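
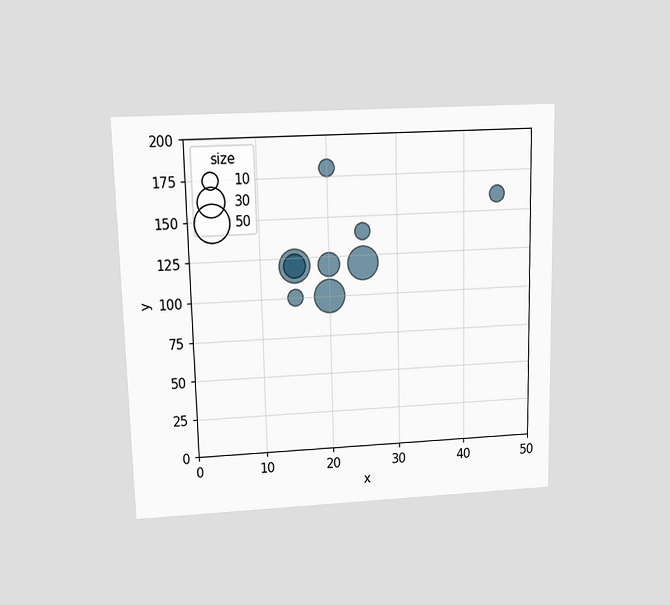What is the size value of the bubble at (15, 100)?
10

The chart is viewed slightly from above. Matching the bubble at (15, 100) against the size legend gives 10.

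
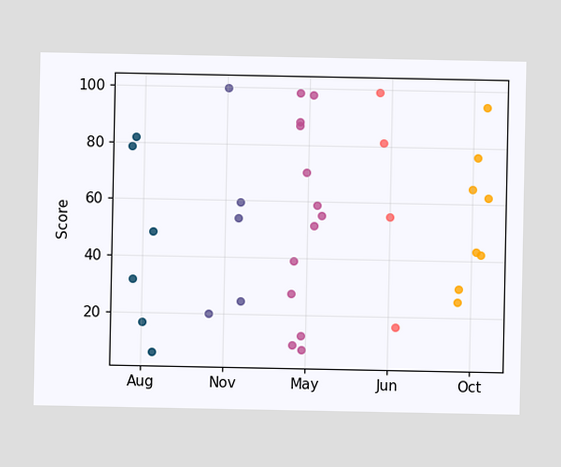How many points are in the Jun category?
4

Counting the markers in the Jun column gives 4.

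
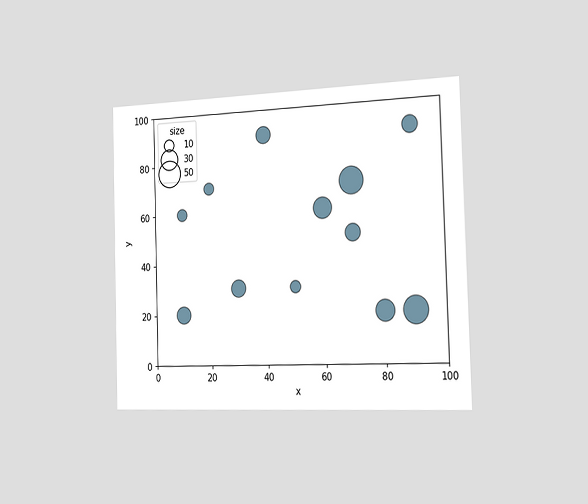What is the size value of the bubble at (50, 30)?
The chart is viewed slightly from the right. Matching the bubble at (50, 30) against the size legend gives 10.

10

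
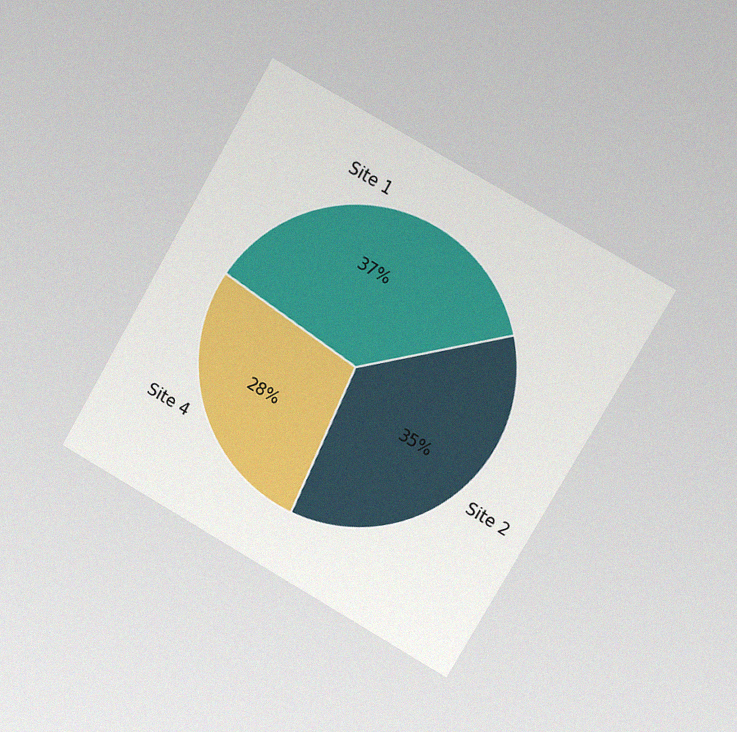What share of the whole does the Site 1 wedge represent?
37%

The chart is tilted about 30° clockwise and viewed slightly from the right, with some photo noise. The Site 1 slice takes up 37% of the pie.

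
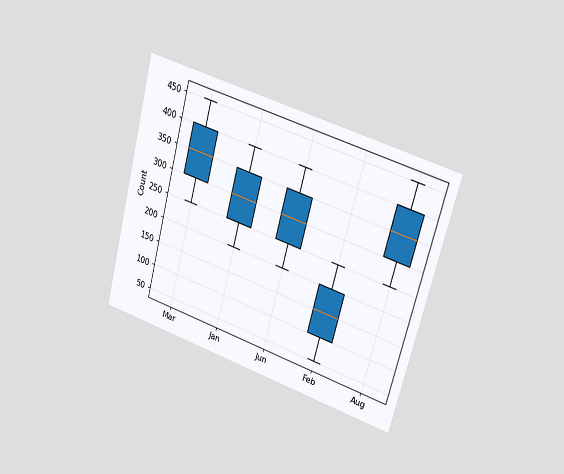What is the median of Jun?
The chart is tilted about 15° clockwise and viewed slightly from the right. The median line in the Jun box sits at 300.

300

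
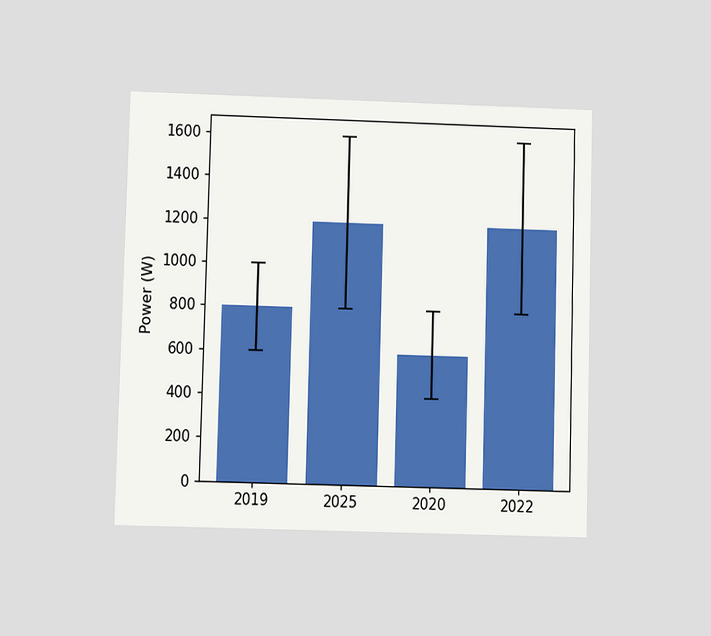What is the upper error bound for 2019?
The chart is viewed at a slight angle. The 2019 bar's upper whisker reaches 1000W.

1000W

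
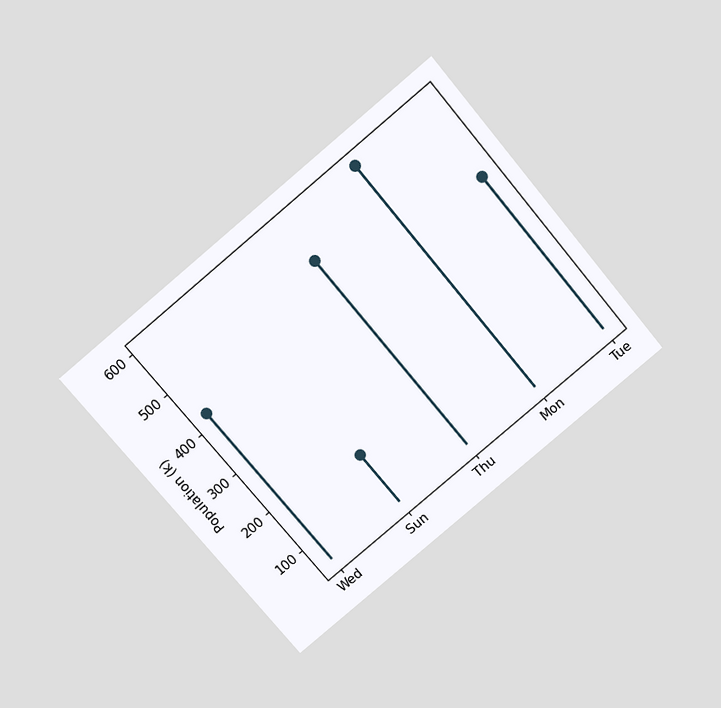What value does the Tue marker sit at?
425k

The chart is tilted about 40° counter-clockwise and viewed slightly from above. The Tue marker sits at 425k.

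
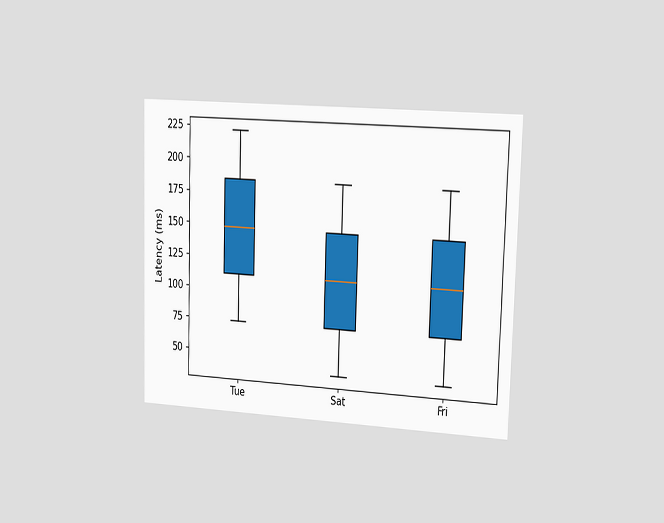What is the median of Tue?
148ms

The chart is viewed slightly from the right. The median line in the Tue box sits at 148ms.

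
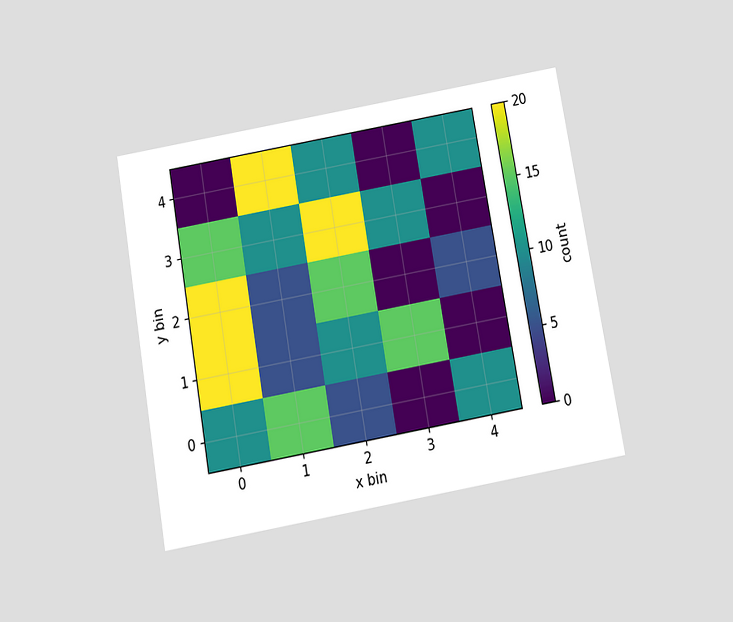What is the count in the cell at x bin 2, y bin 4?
10

The chart is tilted about 10° counter-clockwise and viewed slightly from below. Matching the cell (2, 4) against the colorbar gives 10.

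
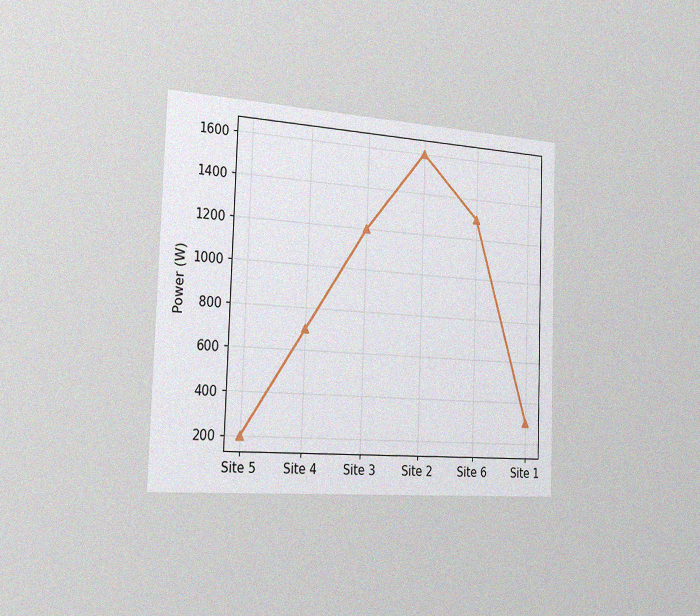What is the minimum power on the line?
200W

The chart is tilted about 2° clockwise and viewed slightly from the left, with some photo noise. The lowest point is at Site 5, and reading across to the y-axis gives 200W.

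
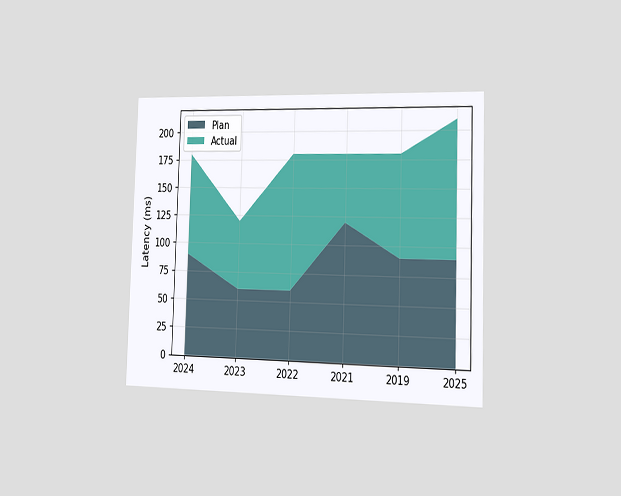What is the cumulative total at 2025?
The chart is viewed slightly from the right. The stacked total at 2025 reaches 210ms.

210ms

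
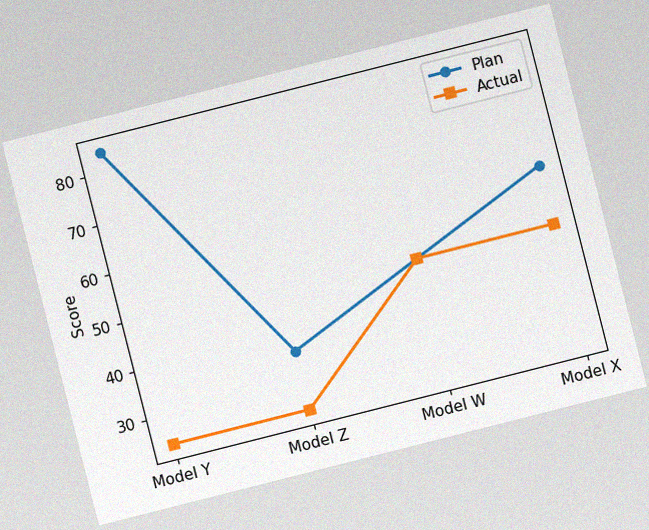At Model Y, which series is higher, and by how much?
Plan, by 60

The chart is tilted about 14° counter-clockwise, with some photo noise. At Model Y, Plan sits above the other line by 60.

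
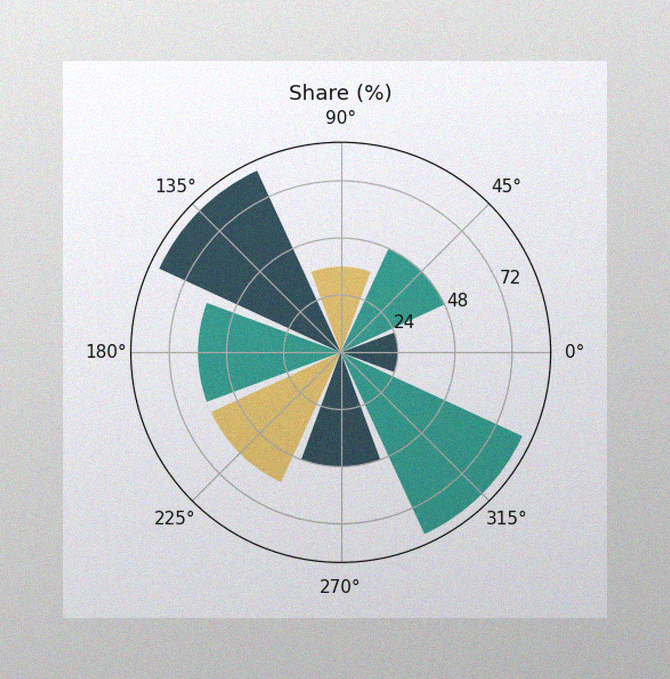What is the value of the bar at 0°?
The image has some photo noise and uneven lighting. The bar at 0° reaches 24% on the radial axis.

24%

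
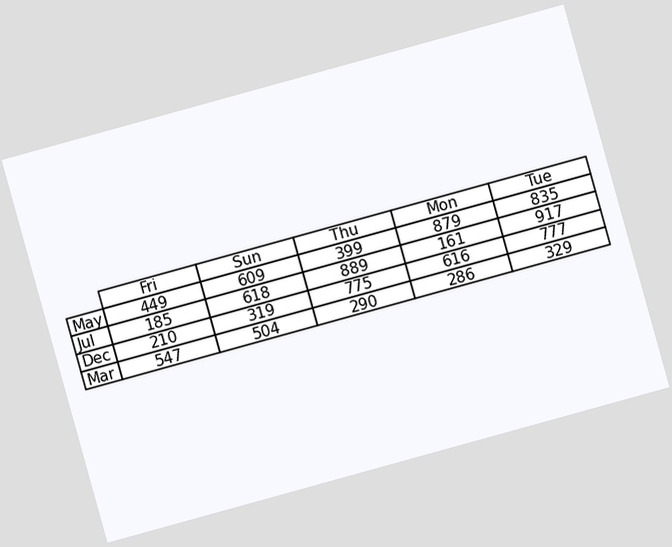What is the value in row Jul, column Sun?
618

The chart is tilted about 15° counter-clockwise. The (Jul, Sun) cell reads 618.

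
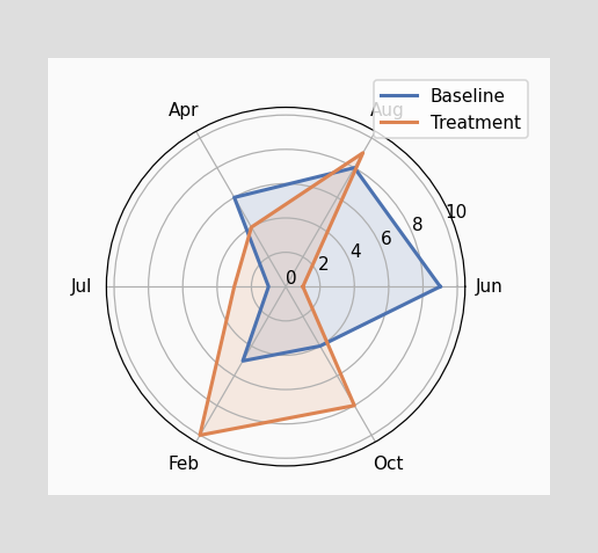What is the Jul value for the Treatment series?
On the Jul axis, Treatment reaches 3.

3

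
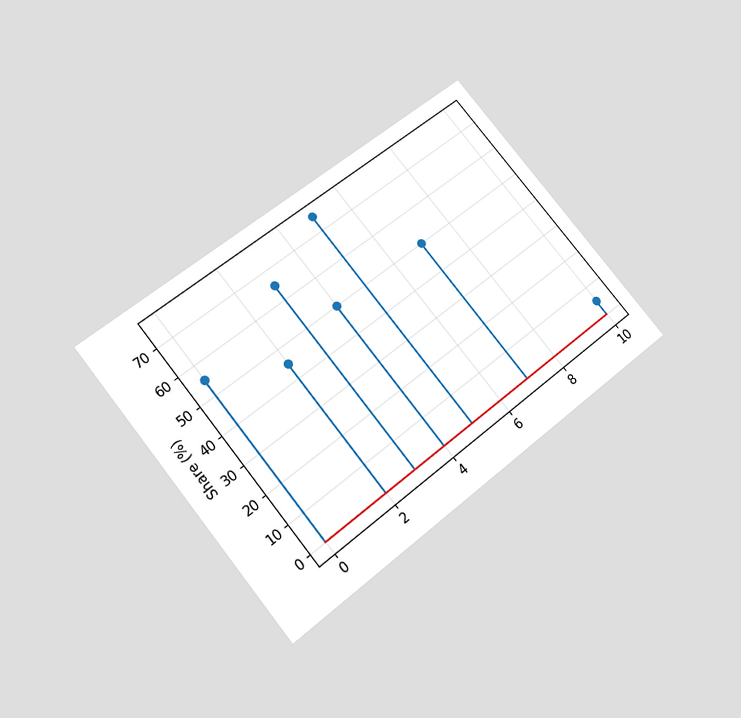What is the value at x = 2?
45%

The chart is tilted about 39° counter-clockwise and viewed slightly from below. The stem at x=2 reaches 45%.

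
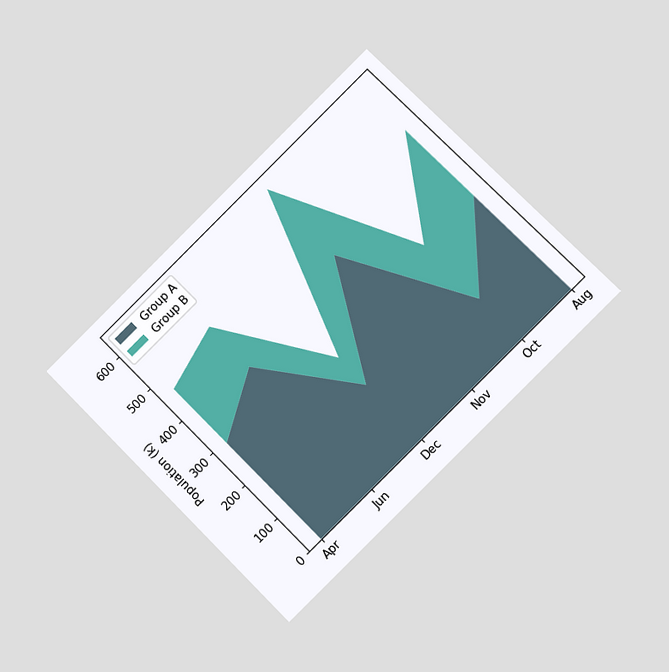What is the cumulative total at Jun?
504k

The chart is tilted about 45° counter-clockwise and viewed at a slight angle. The stacked total at Jun reaches 504k.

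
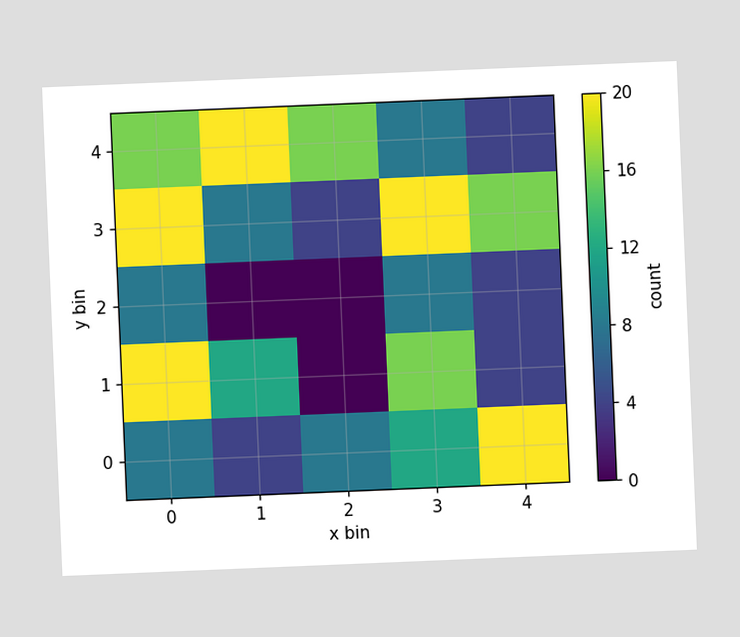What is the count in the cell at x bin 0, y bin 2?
8

The chart is tilted about 2° counter-clockwise. Matching the cell (0, 2) against the colorbar gives 8.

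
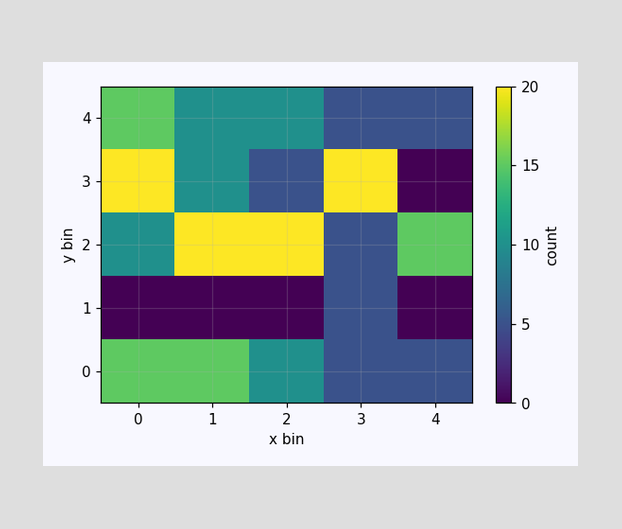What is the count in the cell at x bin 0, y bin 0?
Matching the cell (0, 0) against the colorbar gives 15.

15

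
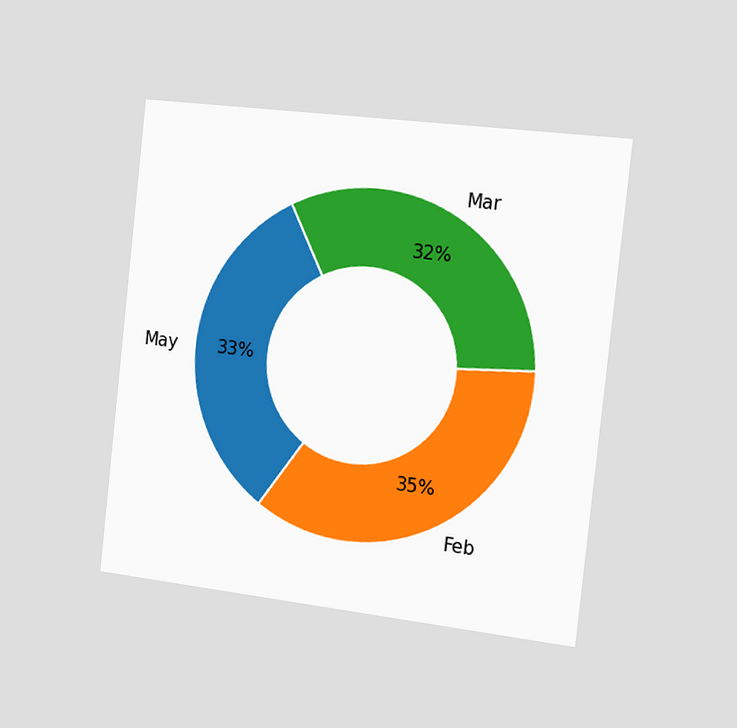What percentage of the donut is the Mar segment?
The chart is tilted about 6° clockwise and viewed slightly from the right. The Mar segment takes up 32% of the ring.

32%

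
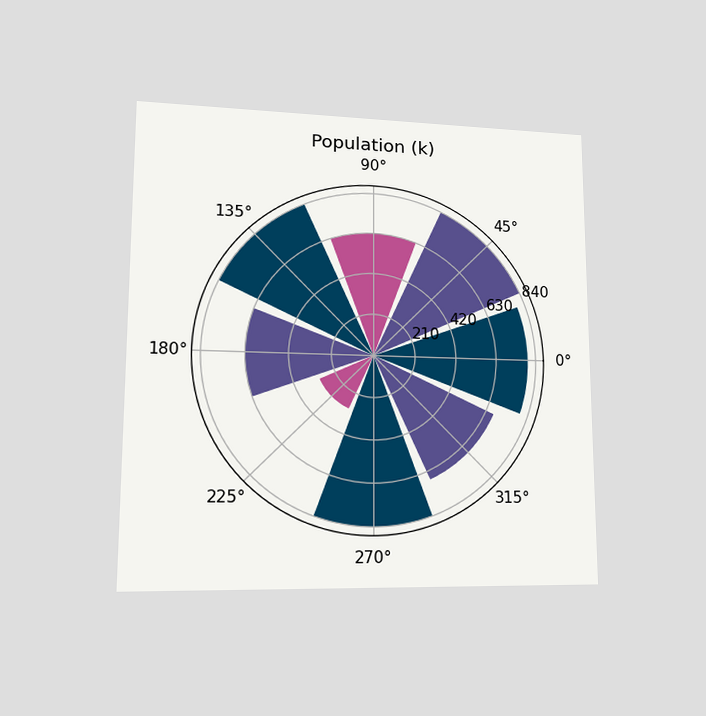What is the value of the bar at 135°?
840k

The chart is viewed at a slight angle. The bar at 135° reaches 840k on the radial axis.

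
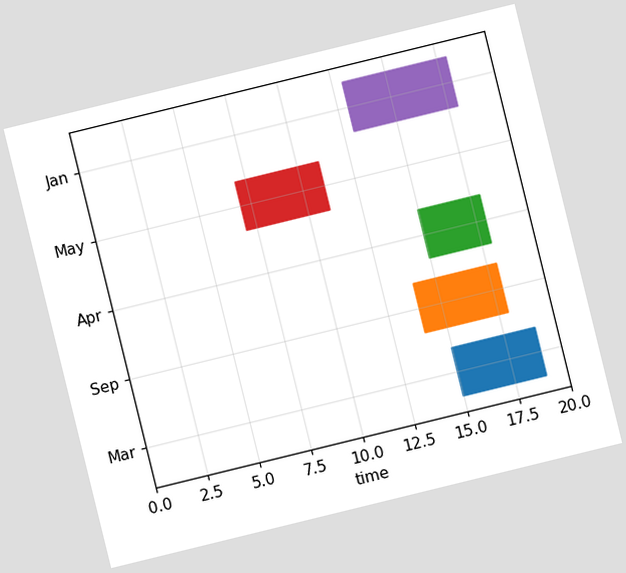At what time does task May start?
7

The chart is tilted about 14° counter-clockwise. The May bar begins at t=7.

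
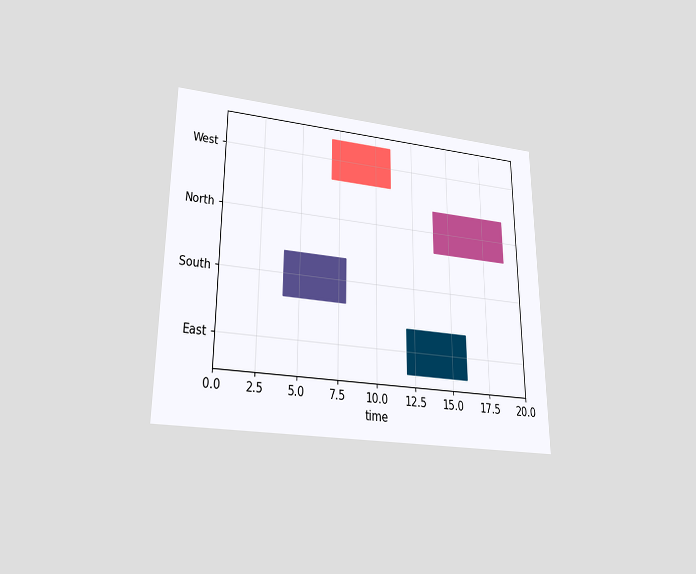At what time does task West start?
The chart is viewed slightly from below. The West bar begins at t=7.

7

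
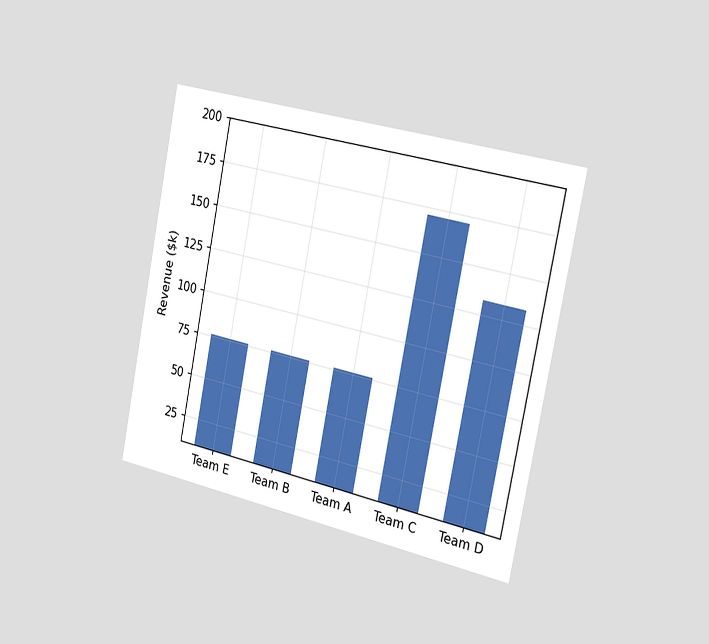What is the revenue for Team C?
The chart is tilted about 11° clockwise and viewed slightly from the right. Reading along the chart's y-axis, the Team C bar reaches $171k.

$171k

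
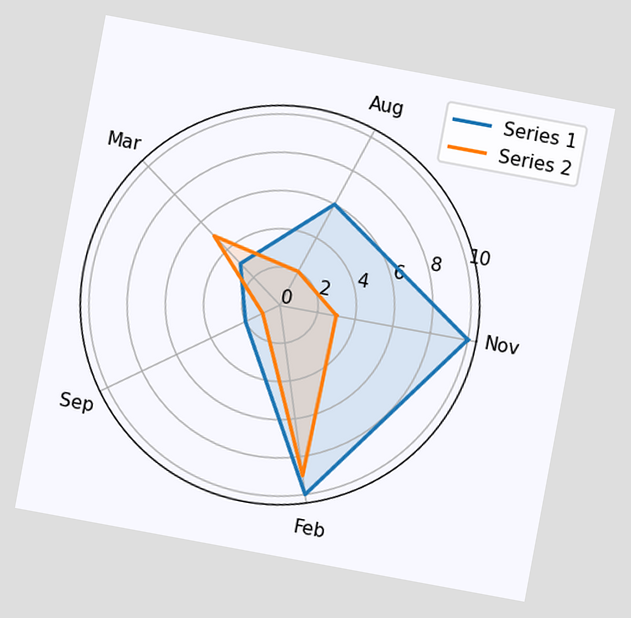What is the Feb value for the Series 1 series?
10

The chart is tilted about 10° clockwise. On the Feb axis, Series 1 reaches 10.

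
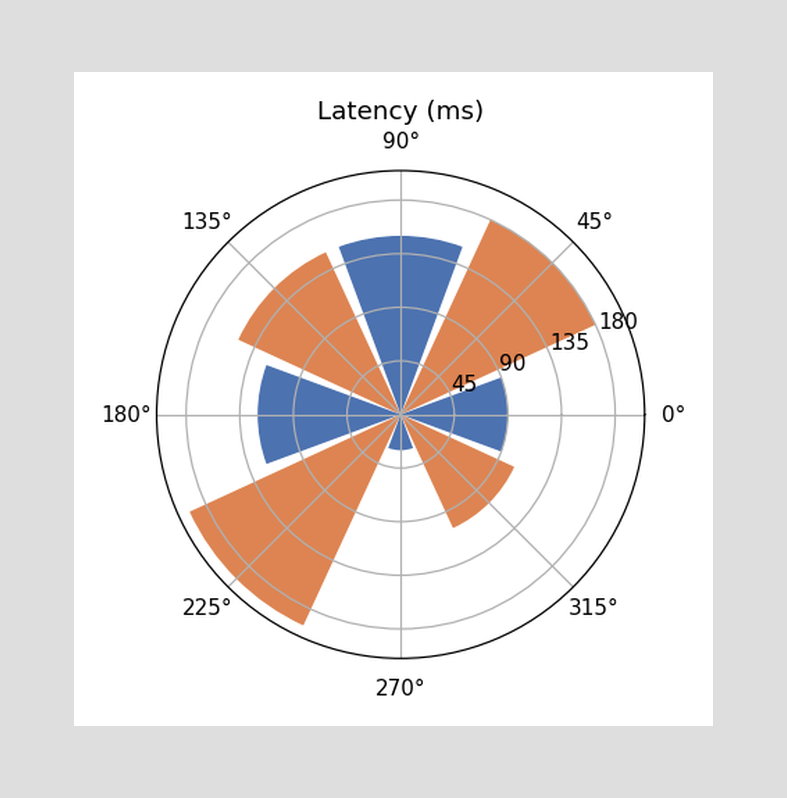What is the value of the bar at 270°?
30ms

The bar at 270° reaches 30ms on the radial axis.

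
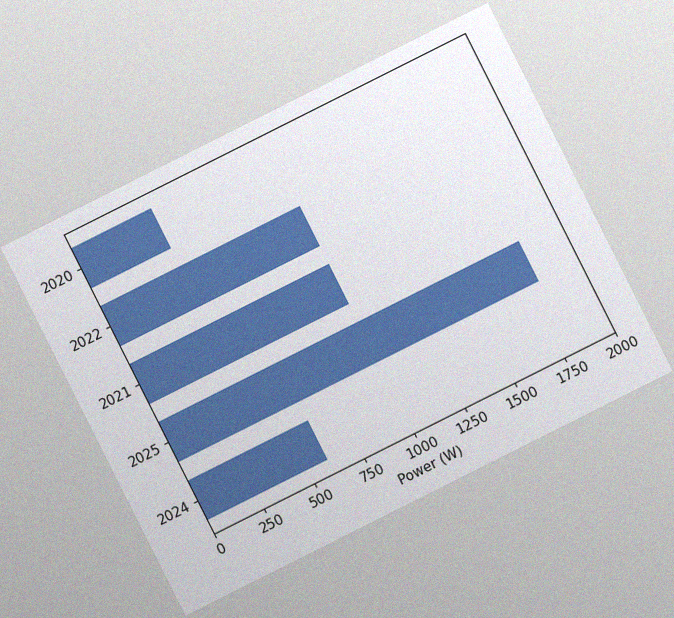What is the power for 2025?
The chart is tilted about 27° counter-clockwise, with some photo noise. Reading along the chart's x-axis, the 2025 bar reaches 1800W.

1800W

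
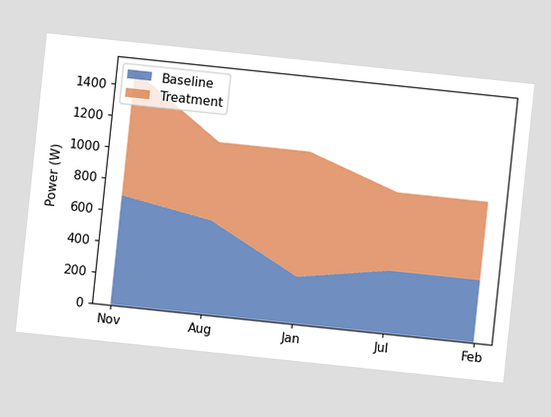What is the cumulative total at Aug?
1100W

The chart is tilted about 6° clockwise. The stacked total at Aug reaches 1100W.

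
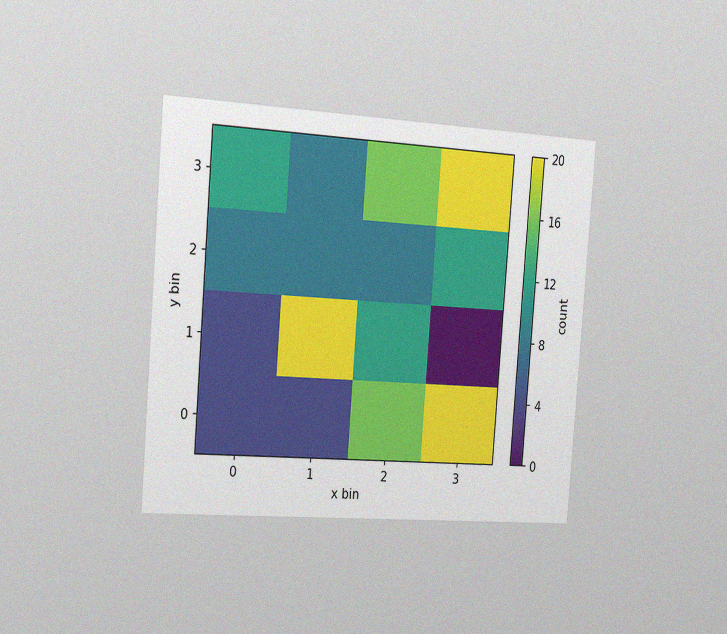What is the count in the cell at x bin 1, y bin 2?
The chart is tilted about 4° clockwise and viewed slightly from the left, with some photo noise. Matching the cell (1, 2) against the colorbar gives 8.

8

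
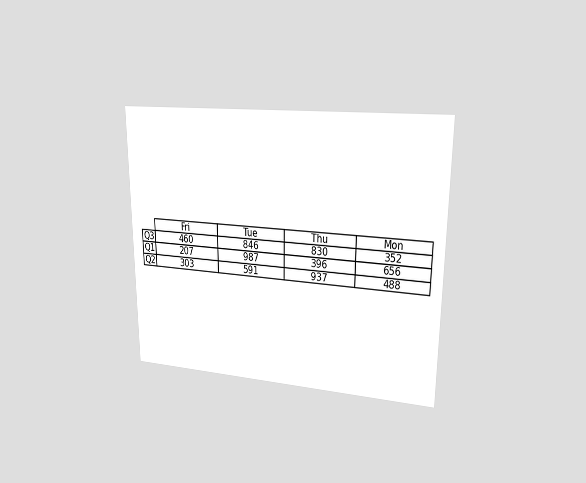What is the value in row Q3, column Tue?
The chart is viewed at a slight angle. The (Q3, Tue) cell reads 846.

846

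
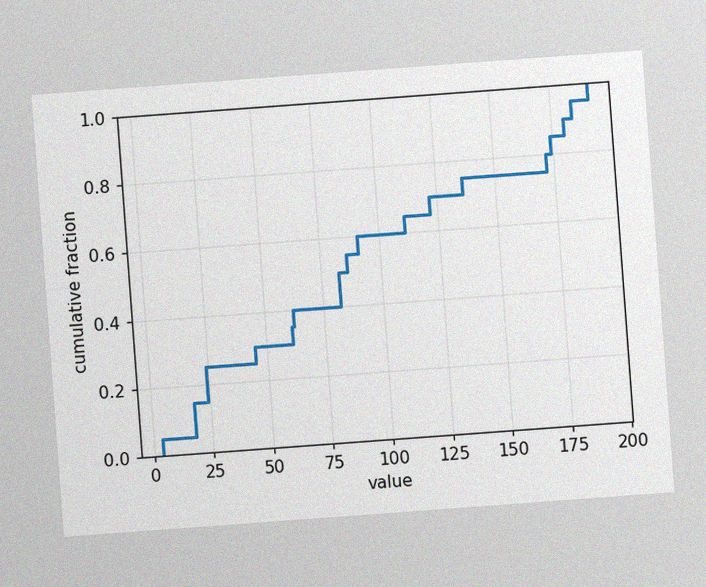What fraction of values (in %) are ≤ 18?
15%

The chart is tilted about 4° counter-clockwise, with some photo noise. At x=18 the ECDF step is at 15%.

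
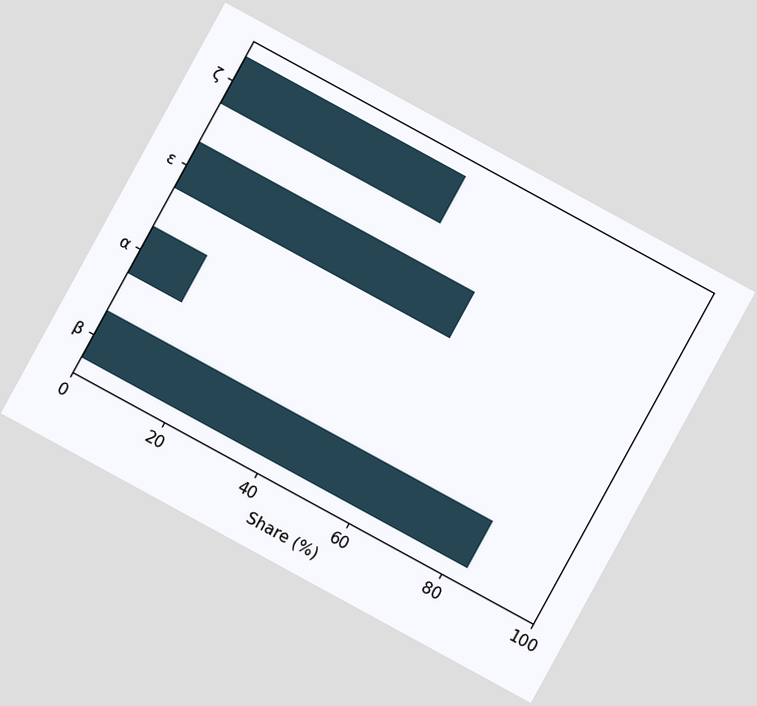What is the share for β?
The chart is tilted about 29° clockwise. Reading along the chart's x-axis, the β bar reaches 84%.

84%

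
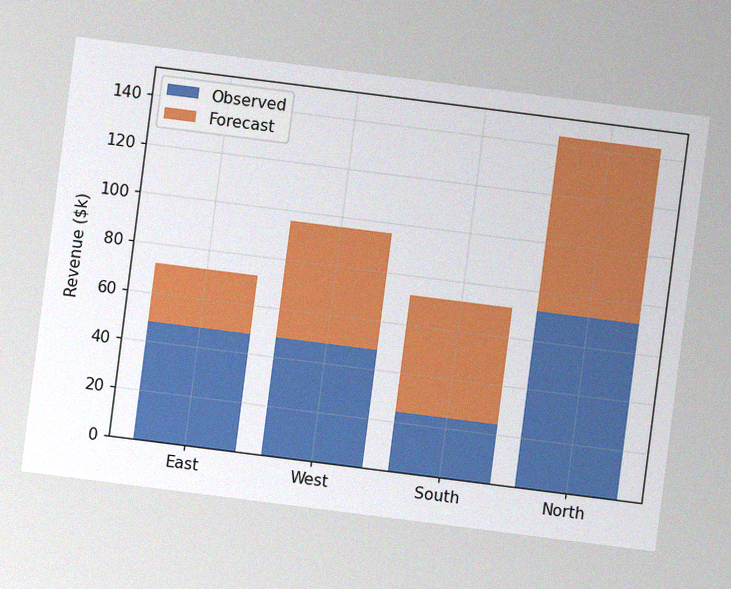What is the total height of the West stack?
$96k

The chart is tilted about 7° clockwise, with some photo noise. The West stack's top reaches $96k on the y-axis.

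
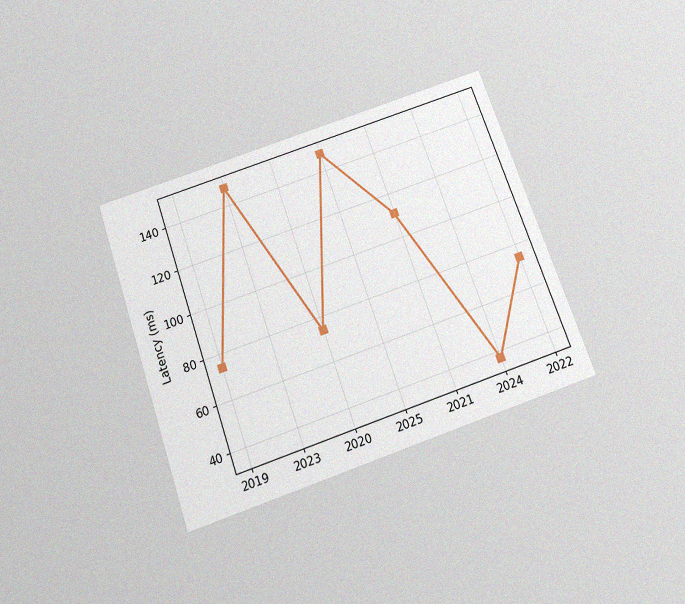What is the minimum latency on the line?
37ms

The chart is tilted about 19° counter-clockwise and viewed slightly from below, with some photo noise. The lowest point is at 2024, and reading across to the y-axis gives 37ms.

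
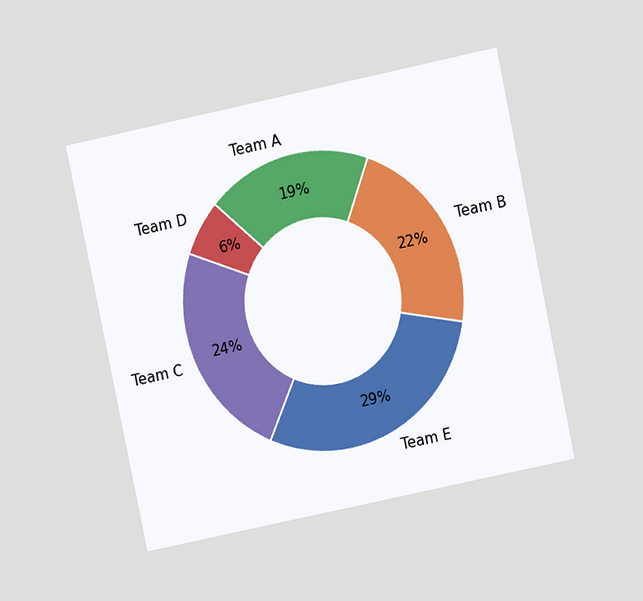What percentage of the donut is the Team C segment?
The chart is tilted about 12° counter-clockwise and viewed at a slight angle. The Team C segment takes up 24% of the ring.

24%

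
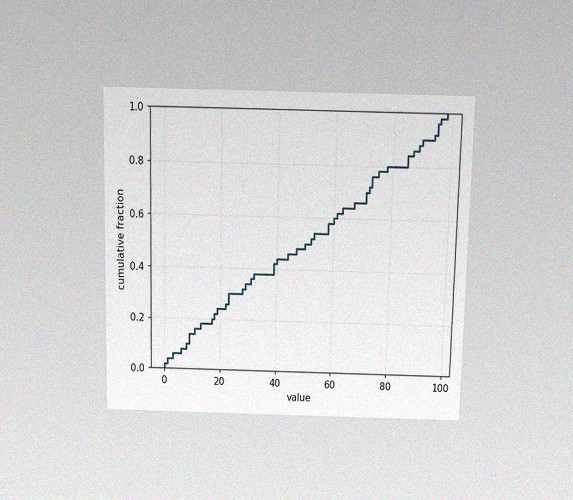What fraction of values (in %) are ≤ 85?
The chart is viewed slightly from above, with some photo noise. At x=85 the ECDF step is at 84%.

84%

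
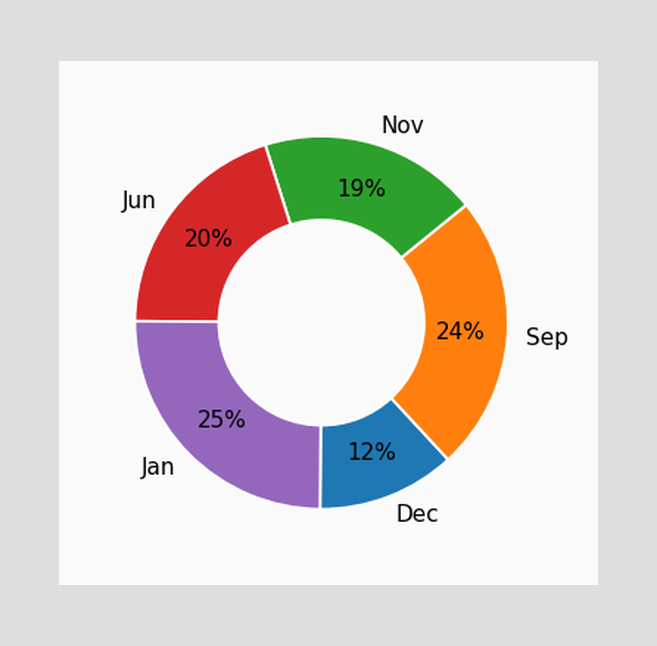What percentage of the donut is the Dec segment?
12%

The Dec segment takes up 12% of the ring.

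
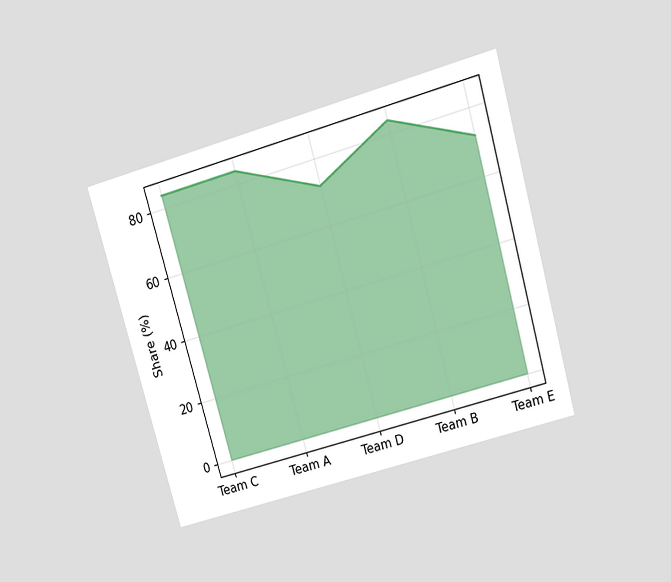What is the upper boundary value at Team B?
84%

The chart is tilted about 16° counter-clockwise and viewed slightly from above. At Team B the upper boundary is at 84%.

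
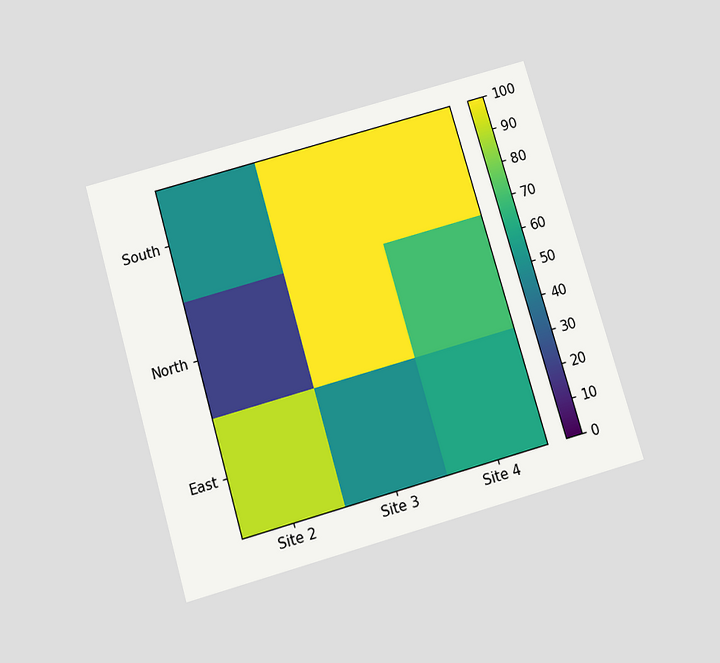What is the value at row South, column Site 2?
50

The chart is tilted about 16° counter-clockwise and viewed slightly from below. Matching cell (South, Site 2) against the colorbar gives 50.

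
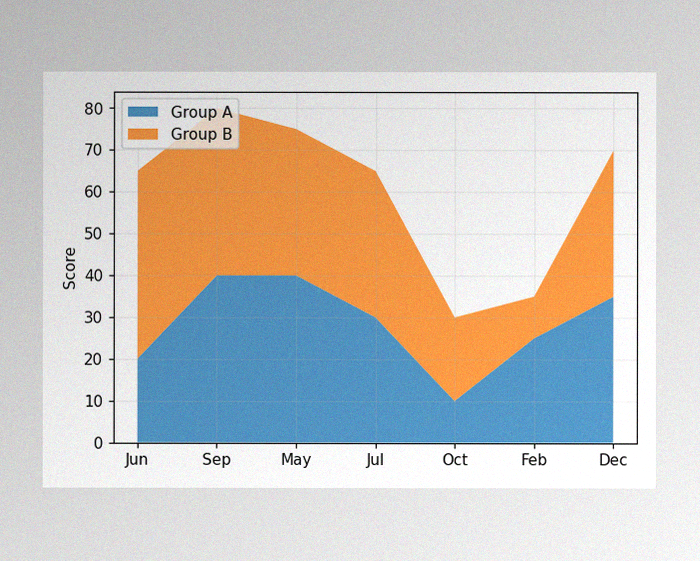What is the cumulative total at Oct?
The image has some photo noise and uneven lighting. The stacked total at Oct reaches 30.

30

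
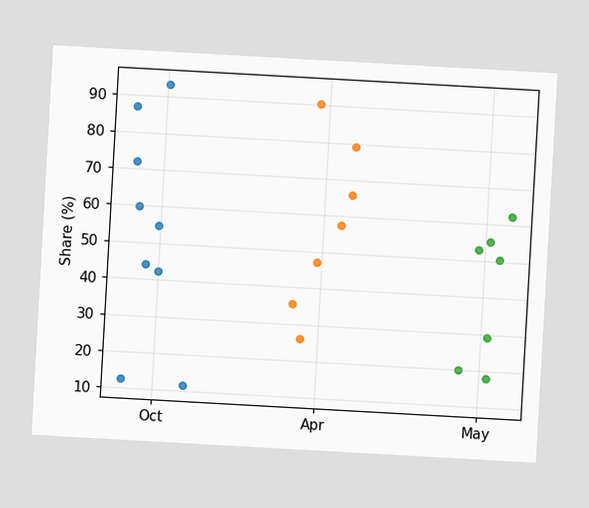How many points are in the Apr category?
The chart is tilted about 3° clockwise. Counting the markers in the Apr column gives 7.

7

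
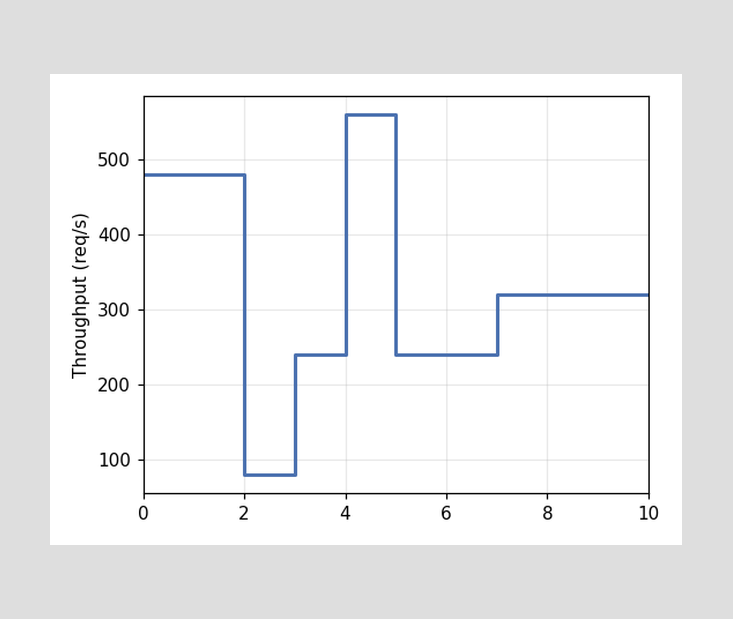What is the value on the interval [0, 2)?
480req/s

On [0, 2) the step sits at 480req/s.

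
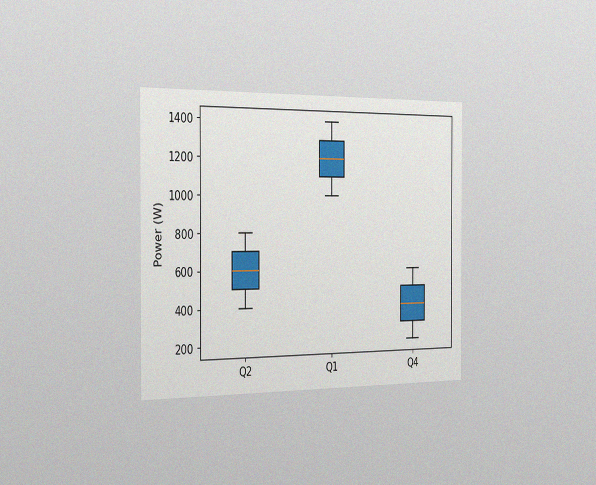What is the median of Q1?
1200W

The chart is viewed slightly from the left, with some photo noise. The median line in the Q1 box sits at 1200W.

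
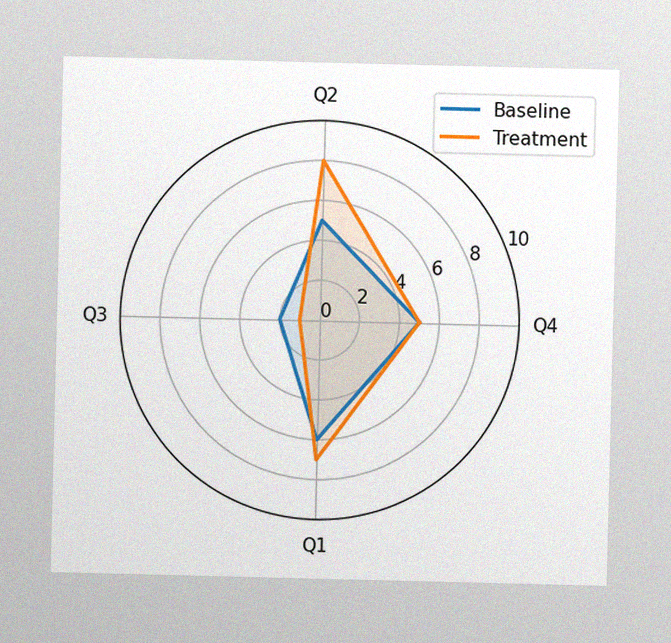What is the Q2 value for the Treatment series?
The image has some photo noise and uneven lighting. On the Q2 axis, Treatment reaches 8.

8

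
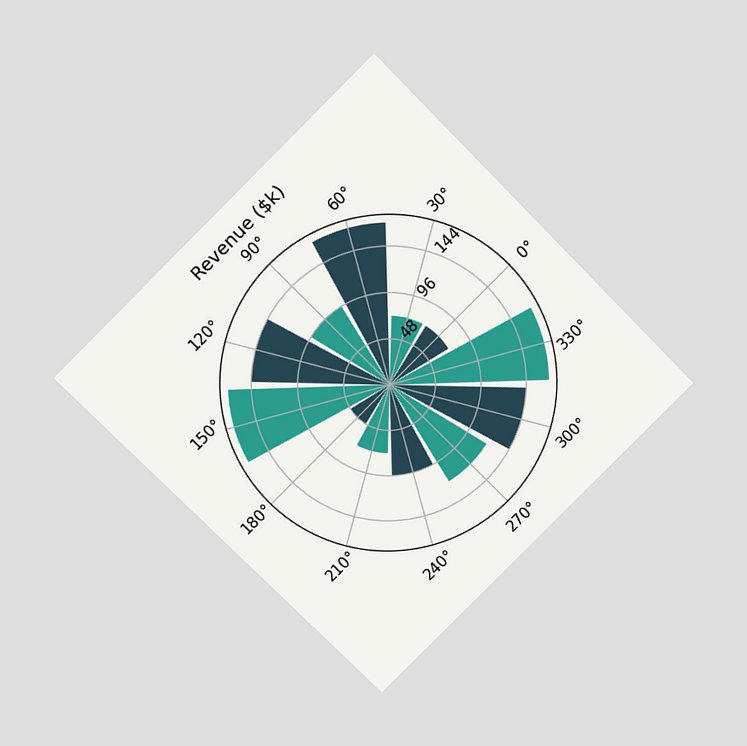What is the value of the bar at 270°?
The chart is tilted about 45° counter-clockwise and viewed at a slight angle. The bar at 270° reaches $120k on the radial axis.

$120k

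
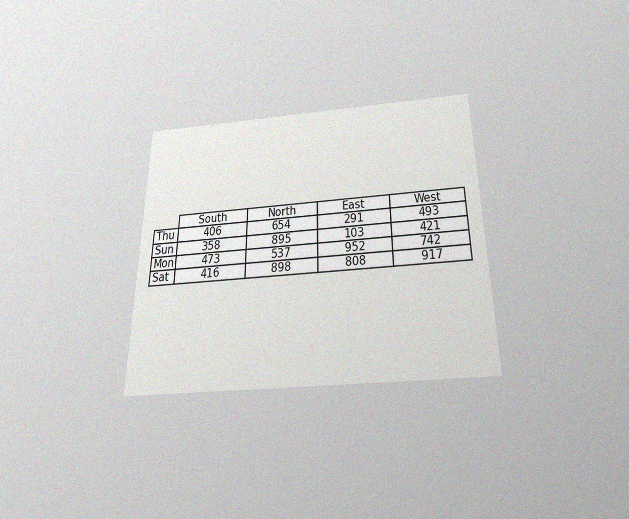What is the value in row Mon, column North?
537

The chart is viewed slightly from below, with some photo noise. The (Mon, North) cell reads 537.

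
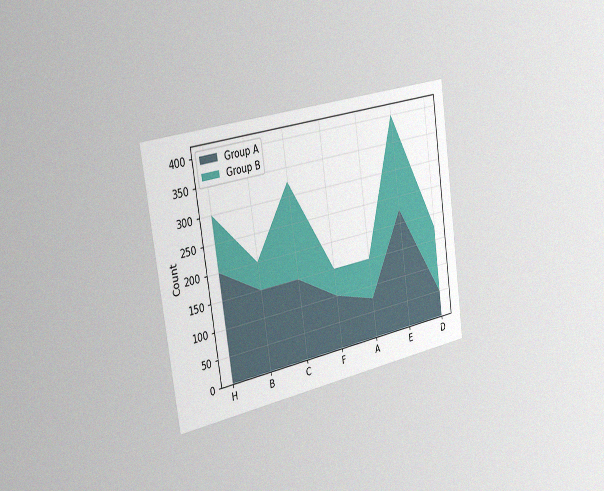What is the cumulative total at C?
The chart is tilted about 8° counter-clockwise and viewed slightly from the left, with some photo noise. The stacked total at C reaches 325.

325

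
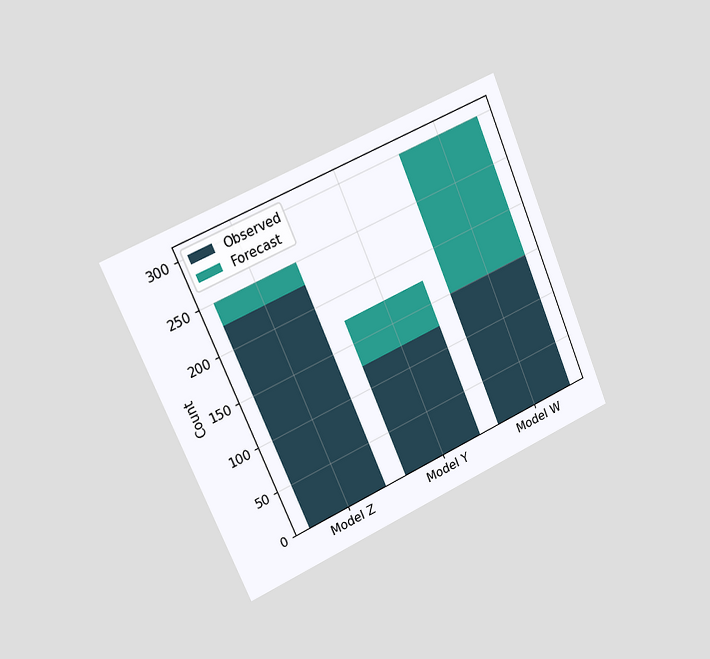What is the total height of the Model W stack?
The chart is tilted about 23° counter-clockwise and viewed slightly from the left. The Model W stack's top reaches 300 on the y-axis.

300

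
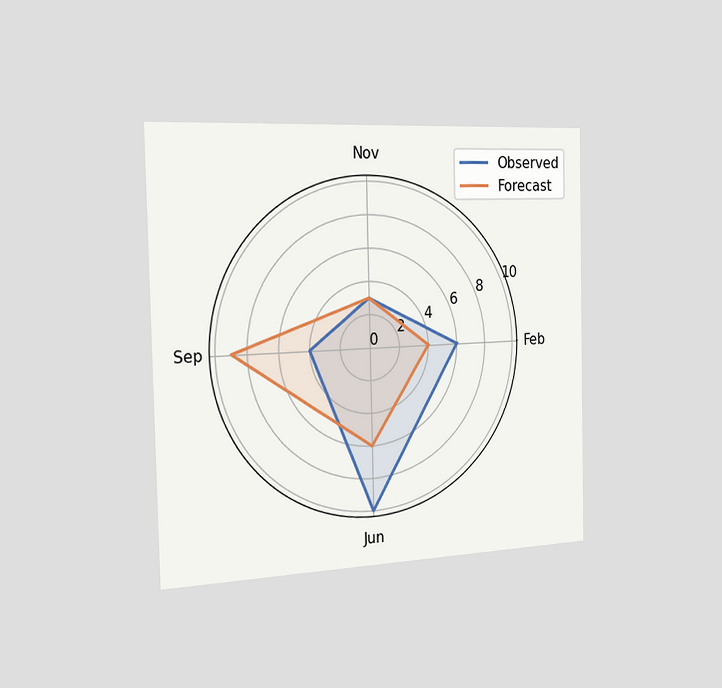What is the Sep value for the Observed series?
The chart is viewed slightly from the left. On the Sep axis, Observed reaches 4.

4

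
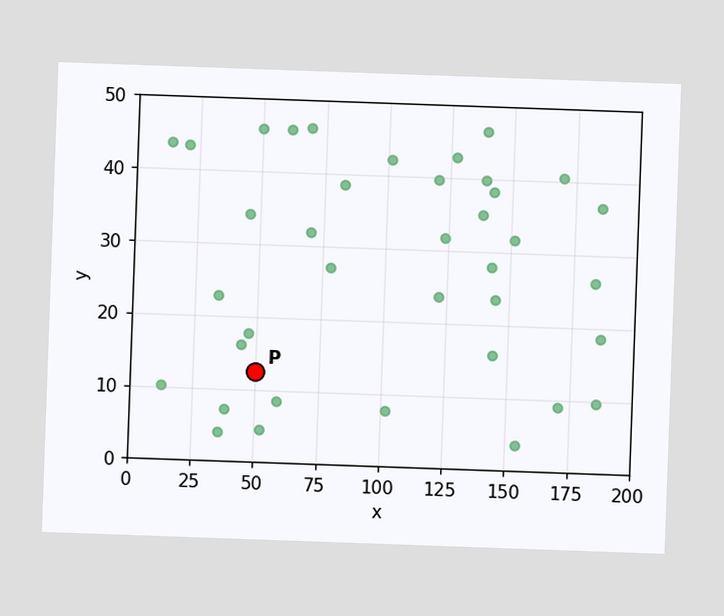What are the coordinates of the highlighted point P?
The chart is tilted about 2° clockwise. Following the gridlines from P to each axis, P sits at (50, 12.5).

(50, 12.5)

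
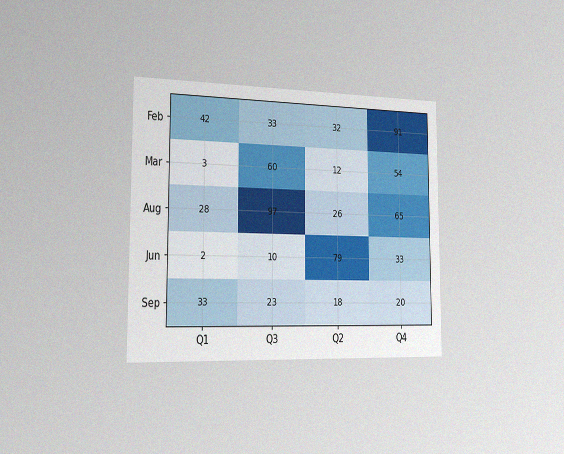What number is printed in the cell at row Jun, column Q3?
The chart is viewed slightly from the left, with some photo noise. The (Jun, Q3) cell reads 10.

10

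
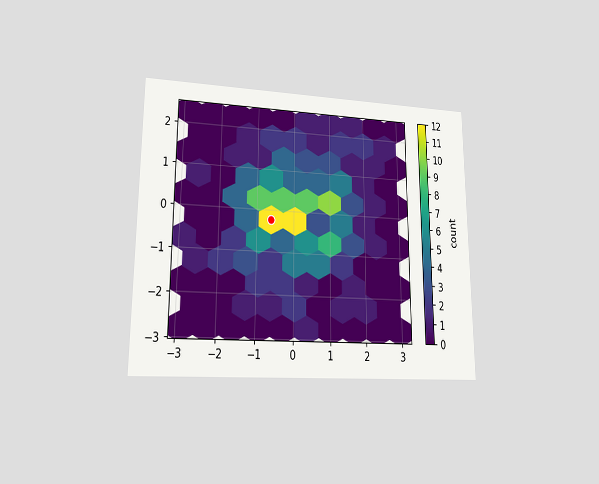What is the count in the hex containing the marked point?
12

The chart is viewed at a slight angle. The marked hex reads 12 on the colorbar.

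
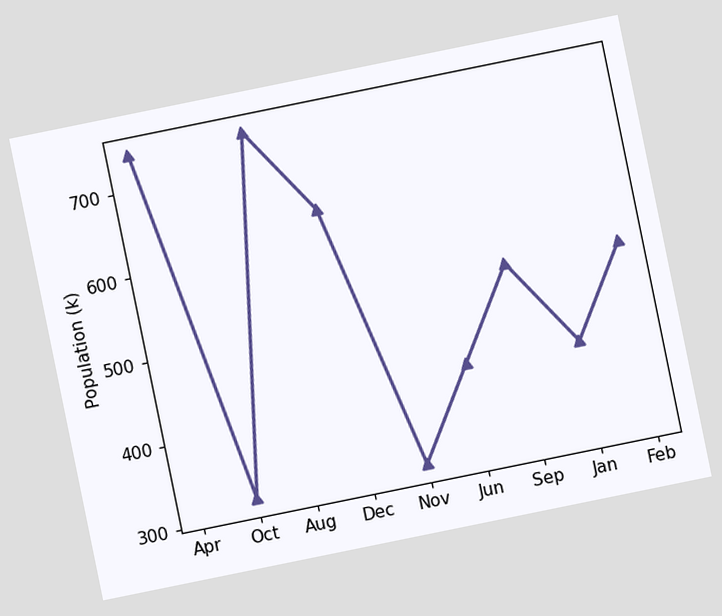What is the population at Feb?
The chart is tilted about 12° counter-clockwise. At Feb, the line is at 530k.

530k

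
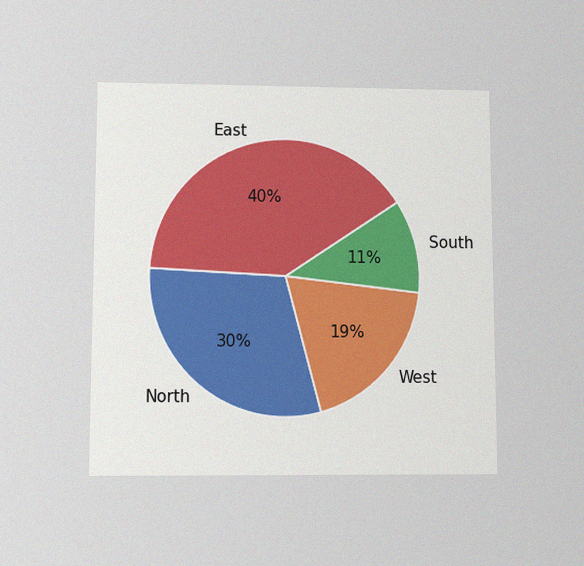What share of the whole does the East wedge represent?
40%

The chart is viewed slightly from below, with some photo noise. The East slice takes up 40% of the pie.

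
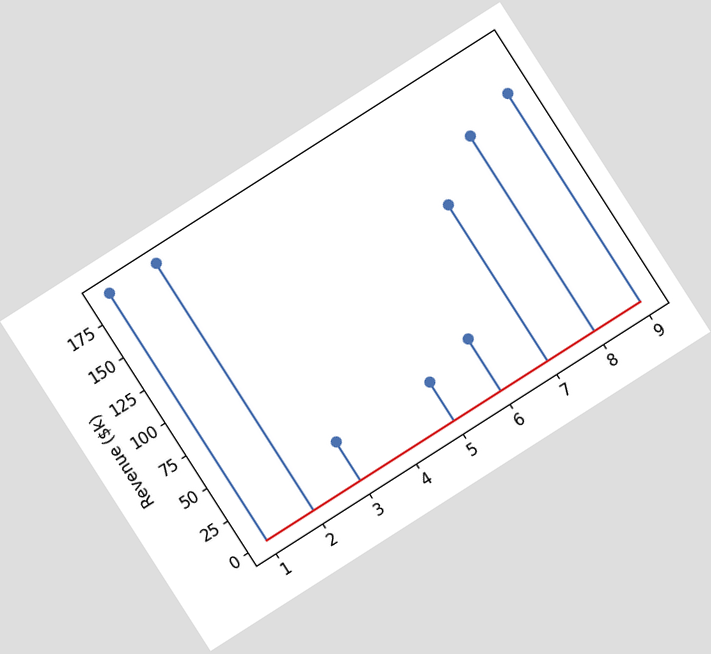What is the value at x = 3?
$30k

The chart is tilted about 33° counter-clockwise. The stem at x=3 reaches $30k.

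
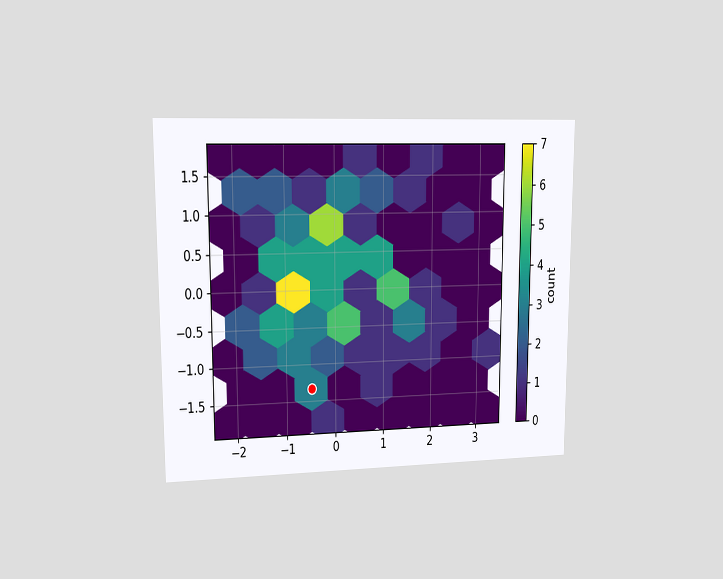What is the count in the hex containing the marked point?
3

The chart is viewed at a slight angle. The marked hex reads 3 on the colorbar.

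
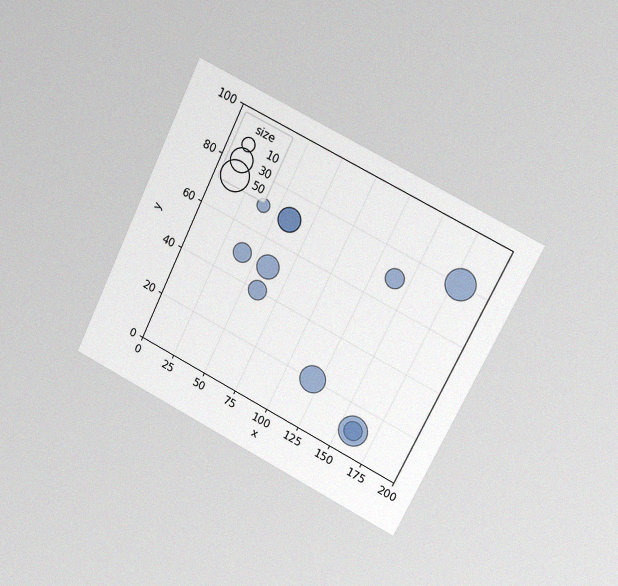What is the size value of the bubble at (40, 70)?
10

The chart is tilted about 26° clockwise and viewed at a slight angle, with some photo noise. Matching the bubble at (40, 70) against the size legend gives 10.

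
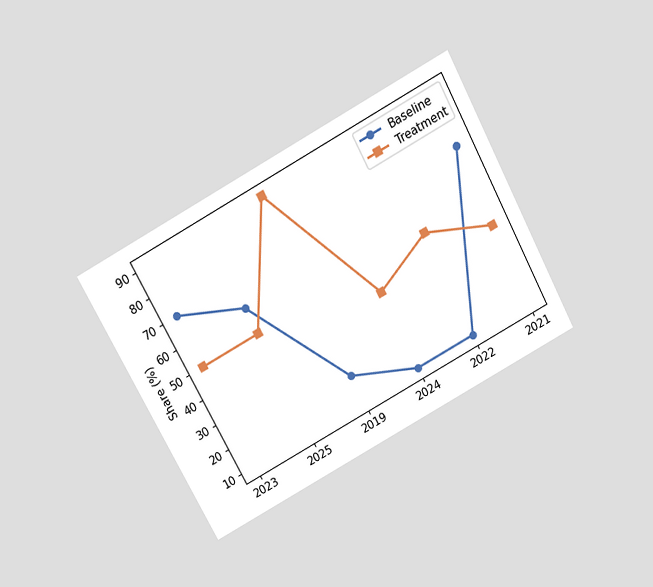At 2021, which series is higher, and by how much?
The chart is tilted about 28° counter-clockwise and viewed slightly from above. At 2021, Baseline sits above the other line by 30%.

Baseline, by 30%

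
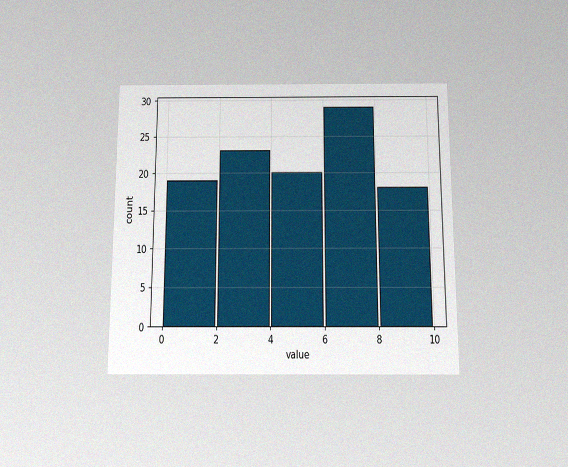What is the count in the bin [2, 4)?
The chart is viewed slightly from below, with some photo noise. The [2, 4) bin has height 23.

23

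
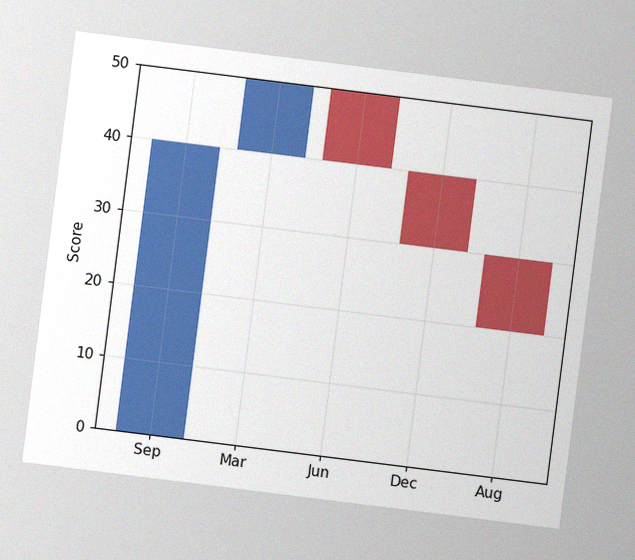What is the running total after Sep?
The chart is tilted about 7° clockwise, with some photo noise. After Sep the running total reaches 40.

40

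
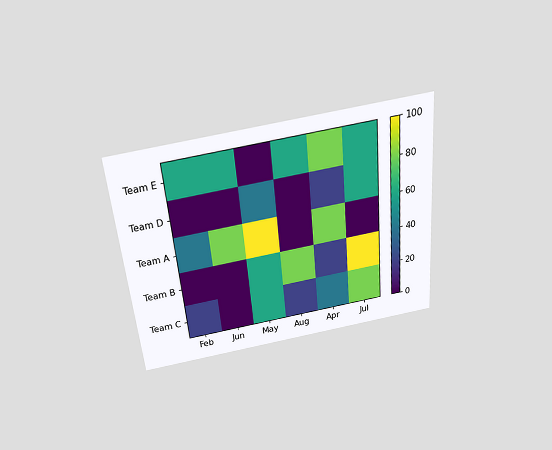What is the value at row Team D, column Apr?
20

The chart is tilted about 5° counter-clockwise and viewed slightly from above. Matching cell (Team D, Apr) against the colorbar gives 20.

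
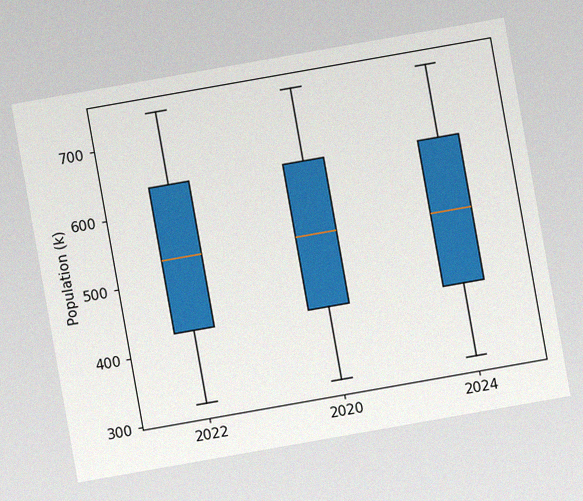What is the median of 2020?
530k

The chart is tilted about 10° counter-clockwise, with some photo noise. The median line in the 2020 box sits at 530k.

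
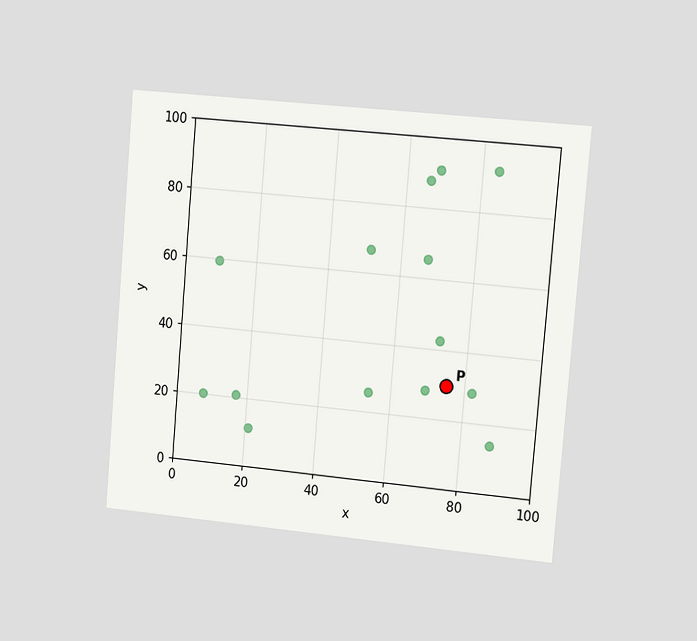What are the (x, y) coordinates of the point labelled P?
The chart is tilted about 5° clockwise and viewed slightly from the right. Following the gridlines from P to each axis, P sits at (75, 30).

(75, 30)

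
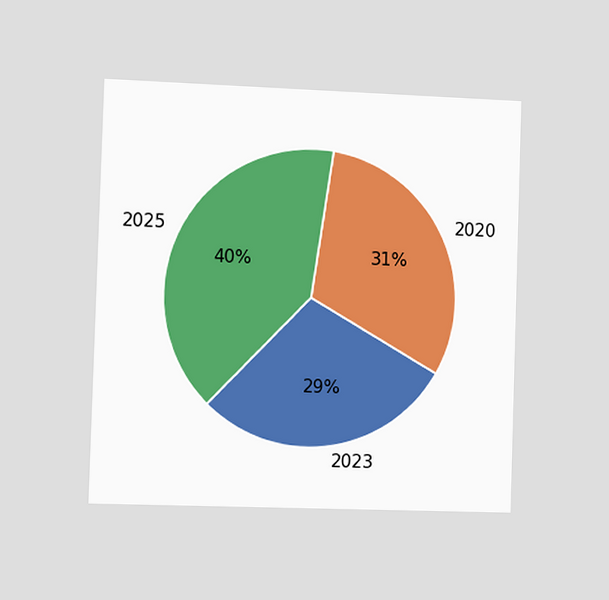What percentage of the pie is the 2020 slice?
31%

The chart is viewed slightly from the left. The 2020 slice takes up 31% of the pie.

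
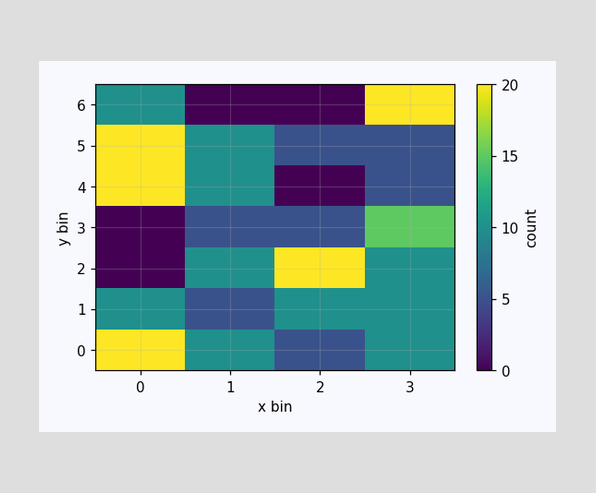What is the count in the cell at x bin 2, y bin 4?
Matching the cell (2, 4) against the colorbar gives 0.

0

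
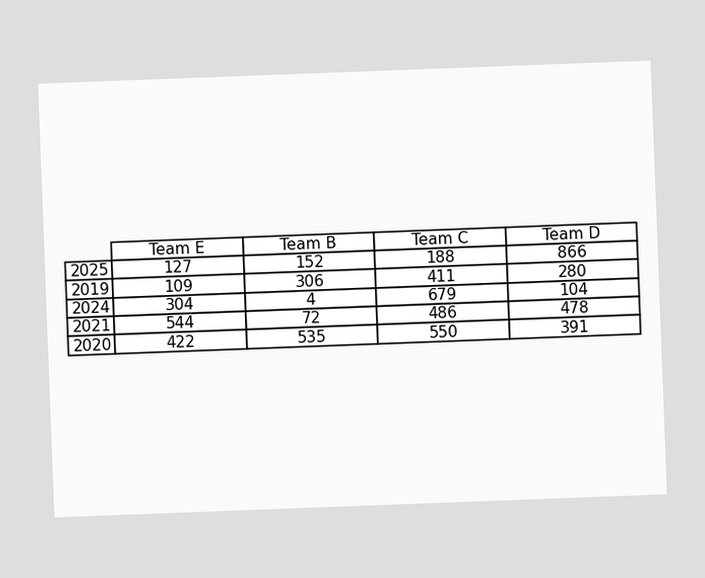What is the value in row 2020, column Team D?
391

The chart is tilted about 2° counter-clockwise. The (2020, Team D) cell reads 391.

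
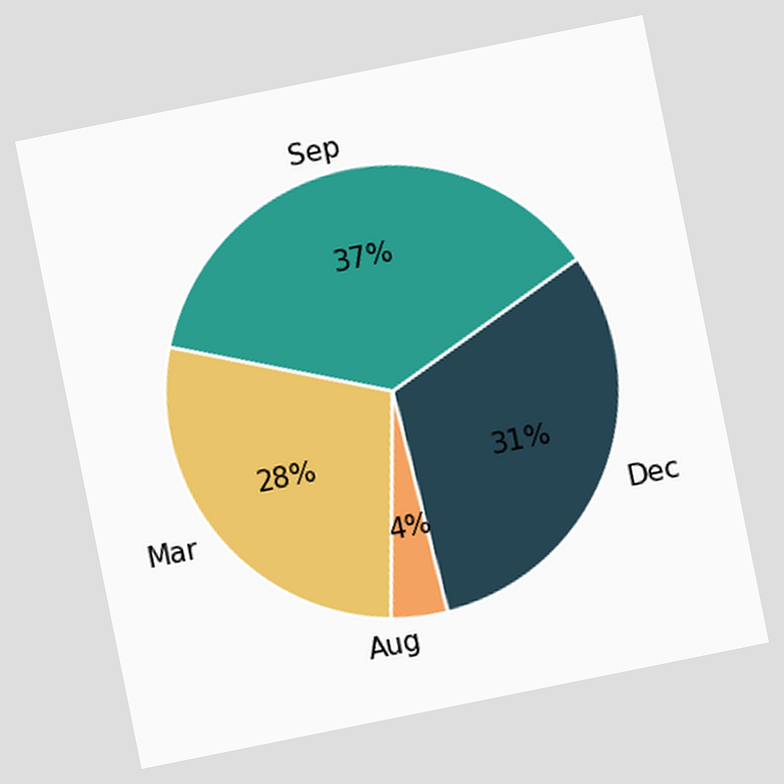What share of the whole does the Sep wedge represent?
The chart is tilted about 11° counter-clockwise. The Sep slice takes up 37% of the pie.

37%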